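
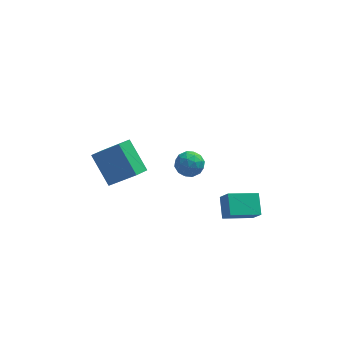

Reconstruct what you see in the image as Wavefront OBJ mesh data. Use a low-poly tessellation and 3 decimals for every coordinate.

v 1.398 -2.714 -2.881
v 1.309 -1.64 -2.154
v 2.991 -2.297 -3.304
v 2.902 -1.223 -2.576
v 1.778 -3.277 -2.004
v 1.689 -2.203 -1.276
v 3.371 -2.86 -2.426
v 3.282 -1.786 -1.699
v 0.023 1.264 -1.135
v 0.603 0.91 -1.649
v -0.983 0.83 -1.971
v -0.403 0.476 -2.485
v -0.543 0.148 -1.711
v 0.078 0.416 -1.195
v -0.458 1.324 -2.425
v 0.163 1.592 -1.909
v 0.305 0.947 -2.446
v 0.253 0.22 -2.005
v -0.633 1.52 -1.615
v -0.685 0.793 -1.174
v 0.401 1.125 -1.319
v -0.781 0.615 -2.301
v -0.864 0.422 -1.847
v -0.523 0.214 -2.149
v 0.093 0.835 -1.052
v 0.434 0.627 -1.354
v -0.24 0.179 -1.391
v -0.814 1.113 -2.266
v -0.473 0.905 -2.568
v 0.143 1.526 -1.471
v 0.484 1.318 -1.773
v -0.14 1.561 -2.229
v 0.567 0.939 -2.09
v -0.024 0.684 -2.581
v -0.057 1.182 -2.546
v 0.309 1.34 -2.242
v 0.536 0.512 -1.83
v -0.055 0.257 -2.321
v -0.137 0.064 -1.867
v 0.228 0.221 -1.563
v 0.361 0.534 -2.299
v -0.325 1.483 -1.299
v -0.916 1.228 -1.79
v -0.608 1.519 -2.057
v -0.243 1.676 -1.753
v -0.356 1.056 -1.039
v -0.947 0.801 -1.53
v -0.689 0.4 -1.378
v -0.323 0.558 -1.074
v -0.741 1.206 -1.321
v -4.348 -2.447 -0.237
v -5.22 -1.213 1.103
v -3.819 -1.793 -0.495
v -4.691 -0.558 0.845
v -2.929 -3.022 1.215
v -3.801 -1.787 2.555
v -2.4 -2.367 0.957
v -3.272 -1.133 2.297
f 2 4 1
f 5 2 1
f 1 4 3
f 3 5 1
f 2 8 4
f 6 2 5
f 6 8 2
f 4 8 3
f 7 5 3
f 3 8 7
f 7 6 5
f 8 6 7
f 9 46 25
f 46 20 49
f 25 49 14
f 46 49 25
f 9 25 21
f 25 14 26
f 21 26 10
f 25 26 21
f 9 21 30
f 21 10 31
f 30 31 16
f 21 31 30
f 9 30 42
f 30 16 45
f 42 45 19
f 30 45 42
f 9 42 46
f 42 19 50
f 46 50 20
f 42 50 46
f 10 26 37
f 26 14 40
f 37 40 18
f 26 40 37
f 14 49 27
f 49 20 48
f 27 48 13
f 49 48 27
f 20 50 47
f 50 19 43
f 47 43 11
f 50 43 47
f 19 45 44
f 45 16 32
f 44 32 15
f 45 32 44
f 16 31 36
f 31 10 33
f 36 33 17
f 31 33 36
f 12 38 24
f 38 18 39
f 24 39 13
f 38 39 24
f 12 24 22
f 24 13 23
f 22 23 11
f 24 23 22
f 12 22 29
f 22 11 28
f 29 28 15
f 22 28 29
f 12 29 34
f 29 15 35
f 34 35 17
f 29 35 34
f 12 34 38
f 34 17 41
f 38 41 18
f 34 41 38
f 13 39 27
f 39 18 40
f 27 40 14
f 39 40 27
f 11 23 47
f 23 13 48
f 47 48 20
f 23 48 47
f 15 28 44
f 28 11 43
f 44 43 19
f 28 43 44
f 17 35 36
f 35 15 32
f 36 32 16
f 35 32 36
f 18 41 37
f 41 17 33
f 37 33 10
f 41 33 37
f 52 54 51
f 55 52 51
f 51 54 53
f 53 55 51
f 52 58 54
f 56 52 55
f 56 58 52
f 54 58 53
f 57 55 53
f 53 58 57
f 57 56 55
f 58 56 57



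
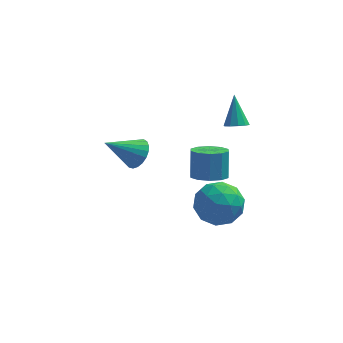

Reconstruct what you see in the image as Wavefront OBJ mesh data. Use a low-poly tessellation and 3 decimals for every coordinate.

v -2.565 0.514 -2.025
v -2.138 0.783 -1.366
v -3.975 0.026 -0.915
v -2.311 1.066 -1.46
v -2.527 1.254 -1.652
v -2.75 1.315 -1.909
v -2.941 1.236 -2.186
v -3.067 1.033 -2.435
v -3.106 0.74 -2.613
v -3.052 0.408 -2.689
v -2.913 0.094 -2.651
v -2.714 -0.147 -2.505
v -2.49 -0.274 -2.276
v -2.278 -0.265 -2.003
v -2.116 -0.121 -1.734
v -2.032 0.133 -1.516
v -2.04 0.452 -1.386
v 1.835 1.242 -0.444
v 2.237 0.912 -0.166
v 1.685 2.198 0.904
v 2.413 1.182 -0.337
v 2.367 1.475 -0.55
v 2.119 1.679 -0.722
v 1.762 1.716 -0.788
v 1.433 1.572 -0.723
v 1.258 1.302 -0.551
v 1.304 1.009 -0.339
v 1.552 0.805 -0.167
v 1.909 0.768 -0.1
v 0.627 1.797 -4.622
v 1.12 2.484 -4.958
v 1.105 3.151 -3.614
v 0.613 2.463 -3.278
v 0.576 2.61 -5.026
v 0.562 3.277 -3.683
v 0.052 2.426 -4.94
v 0.037 3.092 -3.597
v -0.253 2.001 -4.733
v -0.267 2.668 -3.389
v -0.221 1.498 -4.483
v -0.235 2.165 -3.139
v 0.135 1.109 -4.286
v 0.12 1.776 -2.942
v 0.678 0.983 -4.217
v 0.664 1.65 -2.874
v 1.203 1.168 -4.303
v 1.188 1.834 -2.96
v 1.507 1.592 -4.511
v 1.493 2.259 -3.167
v 1.475 2.095 -4.761
v 1.461 2.762 -3.417
v 1.026 -1.99 -1.823
v 2.111 -2.371 -2.121
v 0.289 -3.689 -2.339
v 1.374 -4.07 -2.637
v 1.103 -3.883 -1.496
v 1.559 -2.833 -1.177
v 0.841 -3.227 -3.283
v 1.297 -2.177 -2.964
v 1.997 -3.135 -3.024
v 2.159 -3.541 -1.919
v 0.241 -2.519 -2.541
v 0.403 -2.925 -1.436
v 1.633 -2.031 -1.927
v 0.767 -4.029 -2.533
v 0.607 -3.919 -1.862
v 1.245 -4.143 -2.038
v 1.308 -2.303 -1.371
v 1.946 -2.527 -1.547
v 1.354 -3.416 -1.179
v 0.454 -3.533 -2.913
v 1.092 -3.757 -3.089
v 1.155 -1.917 -2.422
v 1.793 -2.141 -2.598
v 1.046 -2.644 -3.281
v 2.204 -2.704 -2.633
v 1.771 -3.703 -2.936
v 1.458 -3.207 -3.316
v 1.726 -2.59 -3.128
v 2.299 -2.943 -1.983
v 1.866 -3.941 -2.287
v 1.707 -3.832 -1.616
v 1.974 -3.214 -1.428
v 2.232 -3.392 -2.514
v 0.534 -2.119 -2.173
v 0.101 -3.117 -2.477
v 0.426 -2.846 -3.032
v 0.693 -2.228 -2.844
v 0.629 -2.357 -1.524
v 0.196 -3.356 -1.827
v 0.674 -3.47 -1.332
v 0.942 -2.853 -1.144
v 0.168 -2.668 -1.946
f 2 1 4
f 2 4 3
f 4 1 5
f 4 5 3
f 5 1 6
f 5 6 3
f 6 1 7
f 6 7 3
f 7 1 8
f 7 8 3
f 8 1 9
f 8 9 3
f 9 1 10
f 9 10 3
f 10 1 11
f 10 11 3
f 11 1 12
f 11 12 3
f 12 1 13
f 12 13 3
f 13 1 14
f 13 14 3
f 14 1 15
f 14 15 3
f 15 1 16
f 15 16 3
f 16 1 17
f 16 17 3
f 17 1 2
f 17 2 3
f 19 18 21
f 19 21 20
f 21 18 22
f 21 22 20
f 22 18 23
f 22 23 20
f 23 18 24
f 23 24 20
f 24 18 25
f 24 25 20
f 25 18 26
f 25 26 20
f 26 18 27
f 26 27 20
f 27 18 28
f 27 28 20
f 28 18 29
f 28 29 20
f 29 18 19
f 29 19 20
f 31 30 34
f 31 34 32
f 32 34 35
f 32 35 33
f 34 30 36
f 34 36 35
f 35 36 37
f 35 37 33
f 36 30 38
f 36 38 37
f 37 38 39
f 37 39 33
f 38 30 40
f 38 40 39
f 39 40 41
f 39 41 33
f 40 30 42
f 40 42 41
f 41 42 43
f 41 43 33
f 42 30 44
f 42 44 43
f 43 44 45
f 43 45 33
f 44 30 46
f 44 46 45
f 45 46 47
f 45 47 33
f 46 30 48
f 46 48 47
f 47 48 49
f 47 49 33
f 48 30 50
f 48 50 49
f 49 50 51
f 49 51 33
f 50 30 31
f 50 31 51
f 51 31 32
f 51 32 33
f 52 89 68
f 89 63 92
f 68 92 57
f 89 92 68
f 52 68 64
f 68 57 69
f 64 69 53
f 68 69 64
f 52 64 73
f 64 53 74
f 73 74 59
f 64 74 73
f 52 73 85
f 73 59 88
f 85 88 62
f 73 88 85
f 52 85 89
f 85 62 93
f 89 93 63
f 85 93 89
f 53 69 80
f 69 57 83
f 80 83 61
f 69 83 80
f 57 92 70
f 92 63 91
f 70 91 56
f 92 91 70
f 63 93 90
f 93 62 86
f 90 86 54
f 93 86 90
f 62 88 87
f 88 59 75
f 87 75 58
f 88 75 87
f 59 74 79
f 74 53 76
f 79 76 60
f 74 76 79
f 55 81 67
f 81 61 82
f 67 82 56
f 81 82 67
f 55 67 65
f 67 56 66
f 65 66 54
f 67 66 65
f 55 65 72
f 65 54 71
f 72 71 58
f 65 71 72
f 55 72 77
f 72 58 78
f 77 78 60
f 72 78 77
f 55 77 81
f 77 60 84
f 81 84 61
f 77 84 81
f 56 82 70
f 82 61 83
f 70 83 57
f 82 83 70
f 54 66 90
f 66 56 91
f 90 91 63
f 66 91 90
f 58 71 87
f 71 54 86
f 87 86 62
f 71 86 87
f 60 78 79
f 78 58 75
f 79 75 59
f 78 75 79
f 61 84 80
f 84 60 76
f 80 76 53
f 84 76 80



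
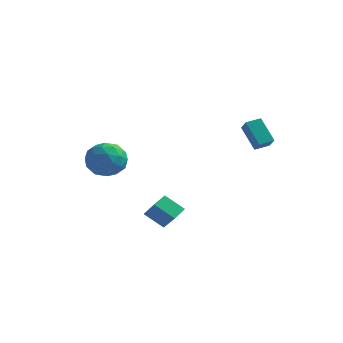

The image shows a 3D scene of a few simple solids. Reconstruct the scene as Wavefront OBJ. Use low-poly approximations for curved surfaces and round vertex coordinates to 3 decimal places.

v 0.634 -3.071 -3.975
v 1.466 -3.535 -3.062
v 0.733 -2.24 -3.643
v 1.565 -2.705 -2.729
v 1.595 -2.875 -4.751
v 2.427 -3.34 -3.837
v 1.694 -2.045 -4.418
v 2.526 -2.509 -3.505
v -3.279 -1.556 -0.938
v -2.565 -0.756 -0.563
v -2.095 -1.984 -2.277
v -1.381 -1.184 -1.902
v -1.564 -2.119 -1.283
v -2.295 -1.854 -0.455
v -2.365 -0.886 -2.385
v -3.096 -0.621 -1.557
v -2 -0.342 -1.457
v -1.505 -1.104 -0.776
v -3.155 -1.636 -2.064
v -2.66 -2.398 -1.383
v -3.026 -1.118 -0.633
v -1.634 -1.622 -2.207
v -1.742 -2.171 -1.843
v -1.322 -1.701 -1.622
v -2.867 -1.764 -0.57
v -2.448 -1.294 -0.349
v -1.859 -2.095 -0.772
v -2.212 -1.446 -2.491
v -1.793 -0.976 -2.27
v -3.338 -1.039 -1.218
v -2.918 -0.569 -0.997
v -2.801 -0.645 -2.068
v -2.274 -0.405 -0.938
v -1.578 -0.657 -1.725
v -2.157 -0.481 -2.009
v -2.586 -0.326 -1.522
v -1.983 -0.853 -0.537
v -1.288 -1.105 -1.324
v -1.395 -1.654 -0.96
v -1.825 -1.498 -0.474
v -1.651 -0.61 -1.063
v -3.372 -1.635 -1.516
v -2.677 -1.887 -2.303
v -2.835 -1.242 -2.366
v -3.265 -1.086 -1.88
v -3.082 -2.083 -1.115
v -2.386 -2.335 -1.902
v -2.074 -2.414 -1.318
v -2.503 -2.259 -0.831
v -3.009 -2.13 -1.777
v 3.332 3.585 -1.389
v 2.385 4.033 -0.166
v 3.853 4.237 -1.224
v 2.906 4.685 -0.001
v 3.834 3.035 -0.799
v 2.887 3.483 0.424
v 4.355 3.687 -0.634
v 3.408 4.135 0.589
f 2 4 1
f 5 2 1
f 1 4 3
f 3 5 1
f 2 8 4
f 6 2 5
f 6 8 2
f 4 8 3
f 7 5 3
f 3 8 7
f 7 6 5
f 8 6 7
f 9 46 25
f 46 20 49
f 25 49 14
f 46 49 25
f 9 25 21
f 25 14 26
f 21 26 10
f 25 26 21
f 9 21 30
f 21 10 31
f 30 31 16
f 21 31 30
f 9 30 42
f 30 16 45
f 42 45 19
f 30 45 42
f 9 42 46
f 42 19 50
f 46 50 20
f 42 50 46
f 10 26 37
f 26 14 40
f 37 40 18
f 26 40 37
f 14 49 27
f 49 20 48
f 27 48 13
f 49 48 27
f 20 50 47
f 50 19 43
f 47 43 11
f 50 43 47
f 19 45 44
f 45 16 32
f 44 32 15
f 45 32 44
f 16 31 36
f 31 10 33
f 36 33 17
f 31 33 36
f 12 38 24
f 38 18 39
f 24 39 13
f 38 39 24
f 12 24 22
f 24 13 23
f 22 23 11
f 24 23 22
f 12 22 29
f 22 11 28
f 29 28 15
f 22 28 29
f 12 29 34
f 29 15 35
f 34 35 17
f 29 35 34
f 12 34 38
f 34 17 41
f 38 41 18
f 34 41 38
f 13 39 27
f 39 18 40
f 27 40 14
f 39 40 27
f 11 23 47
f 23 13 48
f 47 48 20
f 23 48 47
f 15 28 44
f 28 11 43
f 44 43 19
f 28 43 44
f 17 35 36
f 35 15 32
f 36 32 16
f 35 32 36
f 18 41 37
f 41 17 33
f 37 33 10
f 41 33 37
f 52 54 51
f 55 52 51
f 51 54 53
f 53 55 51
f 52 58 54
f 56 52 55
f 56 58 52
f 54 58 53
f 57 55 53
f 53 58 57
f 57 56 55
f 58 56 57



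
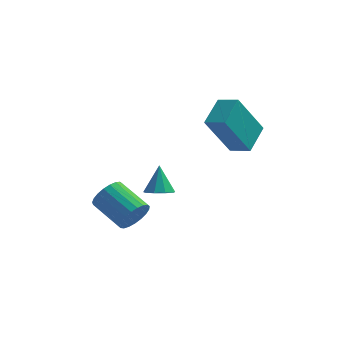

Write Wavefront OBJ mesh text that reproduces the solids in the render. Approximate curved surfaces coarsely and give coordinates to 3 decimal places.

v 0.523 -0.856 1.401
v 0.849 -0.398 1.165
v 0.457 -0.244 2.499
v 0.442 -0.33 1.102
v 0.073 -0.509 1.18
v -0.085 -0.85 1.36
v 0.041 -1.194 1.56
v 0.393 -1.38 1.685
v 0.806 -1.321 1.677
v 1.087 -1.044 1.54
v 1.104 -0.68 1.337
v -0.548 0.099 -0.731
v -0.074 0.336 -0.172
v -1.278 1.278 0.45
v -1.752 1.041 -0.109
v -0.022 0.554 -0.401
v -1.225 1.496 0.221
v -0.06 0.693 -0.686
v -1.264 1.635 -0.065
v -0.183 0.73 -0.98
v -1.387 1.672 -0.358
v -0.369 0.657 -1.23
v -1.573 1.599 -0.608
v -0.586 0.488 -1.394
v -1.79 1.43 -0.772
v -0.797 0.252 -1.444
v -2 1.194 -0.822
v -0.964 -0.011 -1.37
v -2.168 0.931 -0.748
v -1.06 -0.254 -1.185
v -2.263 0.688 -0.563
v -1.067 -0.437 -0.923
v -2.27 0.505 -0.301
v -0.984 -0.527 -0.627
v -2.188 0.415 -0.005
v -0.826 -0.509 -0.349
v -2.03 0.433 0.273
v -0.62 -0.385 -0.137
v -1.824 0.557 0.485
v -0.402 -0.178 -0.028
v -1.605 0.764 0.594
v -0.209 0.077 -0.04
v -1.412 1.019 0.582
v 2.824 1.04 4.247
v 3.246 2.266 4.826
v 2.005 1.463 3.948
v 2.427 2.689 4.526
v 3.793 1.591 2.374
v 4.215 2.817 2.952
v 2.974 2.014 2.074
v 3.396 3.24 2.653
f 2 1 4
f 2 4 3
f 4 1 5
f 4 5 3
f 5 1 6
f 5 6 3
f 6 1 7
f 6 7 3
f 7 1 8
f 7 8 3
f 8 1 9
f 8 9 3
f 9 1 10
f 9 10 3
f 10 1 11
f 10 11 3
f 11 1 2
f 11 2 3
f 13 12 16
f 13 16 14
f 14 16 17
f 14 17 15
f 16 12 18
f 16 18 17
f 17 18 19
f 17 19 15
f 18 12 20
f 18 20 19
f 19 20 21
f 19 21 15
f 20 12 22
f 20 22 21
f 21 22 23
f 21 23 15
f 22 12 24
f 22 24 23
f 23 24 25
f 23 25 15
f 24 12 26
f 24 26 25
f 25 26 27
f 25 27 15
f 26 12 28
f 26 28 27
f 27 28 29
f 27 29 15
f 28 12 30
f 28 30 29
f 29 30 31
f 29 31 15
f 30 12 32
f 30 32 31
f 31 32 33
f 31 33 15
f 32 12 34
f 32 34 33
f 33 34 35
f 33 35 15
f 34 12 36
f 34 36 35
f 35 36 37
f 35 37 15
f 36 12 38
f 36 38 37
f 37 38 39
f 37 39 15
f 38 12 40
f 38 40 39
f 39 40 41
f 39 41 15
f 40 12 42
f 40 42 41
f 41 42 43
f 41 43 15
f 42 12 13
f 42 13 43
f 43 13 14
f 43 14 15
f 45 47 44
f 48 45 44
f 44 47 46
f 46 48 44
f 45 51 47
f 49 45 48
f 49 51 45
f 47 51 46
f 50 48 46
f 46 51 50
f 50 49 48
f 51 49 50



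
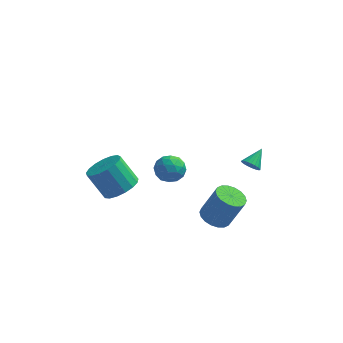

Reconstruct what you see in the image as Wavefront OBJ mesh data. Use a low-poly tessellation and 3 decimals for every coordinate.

v -0.514 -1.119 1.89
v -0.089 -1.026 2.635
v -0.011 -2.414 1.765
v 0.414 -2.321 2.51
v -0.447 -2.368 2.508
v -0.758 -1.567 2.585
v 0.658 -1.873 1.815
v 0.347 -1.072 1.892
v 0.635 -1.492 2.588
v -0.048 -1.798 3.016
v -0.052 -1.642 1.384
v -0.735 -1.948 1.812
v -0.345 -0.959 2.274
v 0.245 -2.481 2.126
v -0.261 -2.509 2.125
v -0.011 -2.454 2.563
v -0.739 -1.277 2.244
v -0.489 -1.222 2.682
v -0.699 -2.011 2.607
v 0.389 -2.218 1.718
v 0.639 -2.163 2.156
v -0.089 -0.986 1.837
v 0.161 -0.931 2.275
v 0.599 -1.429 1.793
v 0.33 -1.178 2.684
v 0.625 -1.939 2.61
v 0.769 -1.676 2.202
v 0.586 -1.205 2.247
v -0.071 -1.358 2.935
v 0.224 -2.119 2.862
v -0.282 -2.147 2.861
v -0.465 -1.676 2.906
v 0.354 -1.632 2.908
v -0.324 -1.321 1.538
v -0.029 -2.082 1.465
v 0.365 -1.764 1.494
v 0.182 -1.293 1.539
v -0.725 -1.501 1.79
v -0.43 -2.262 1.716
v -0.686 -2.235 2.153
v -0.869 -1.764 2.198
v -0.454 -1.808 1.492
v 3.474 3.085 -1.16
v 3.907 3.135 -1.542
v 3.946 4.035 -0.5
v 3.74 3.283 -1.636
v 3.528 3.396 -1.647
v 3.306 3.455 -1.573
v 3.113 3.45 -1.429
v 2.982 3.383 -1.238
v 2.937 3.263 -1.033
v 2.984 3.113 -0.85
v 3.116 2.958 -0.721
v 3.31 2.824 -0.668
v 3.532 2.736 -0.7
v 3.744 2.708 -0.811
v 3.91 2.745 -0.983
v 4 2.841 -1.185
v 3.999 2.979 -1.383
v -2.194 -3.516 1.95
v -1.408 -3.08 2.389
v -2.34 -2.788 3.768
v -3.126 -3.224 3.33
v -1.629 -2.719 2.164
v -2.561 -2.427 3.543
v -1.978 -2.541 1.89
v -2.91 -2.25 3.269
v -2.378 -2.587 1.63
v -3.31 -2.295 3.009
v -2.735 -2.845 1.443
v -3.667 -2.553 2.822
v -2.968 -3.257 1.373
v -3.9 -2.965 2.752
v -3.024 -3.728 1.434
v -3.956 -3.436 2.814
v -2.89 -4.151 1.615
v -3.822 -3.859 2.994
v -2.596 -4.428 1.872
v -3.528 -4.136 3.251
v -2.21 -4.496 2.147
v -3.142 -4.205 3.526
v -1.821 -4.34 2.377
v -2.753 -4.048 3.756
v -1.517 -3.995 2.509
v -2.449 -3.703 3.888
v -1.368 -3.54 2.514
v -2.3 -3.248 3.893
v 2.242 -1.713 -1.361
v 3.017 -1.629 -1.724
v 3.813 -1.523 -0.002
v 3.038 -1.607 0.361
v 2.899 -1.266 -1.692
v 3.694 -1.161 0.03
v 2.65 -0.992 -1.594
v 3.446 -0.887 0.129
v 2.321 -0.861 -1.45
v 3.116 -0.755 0.273
v 1.976 -0.898 -1.288
v 2.771 -0.793 0.434
v 1.684 -1.097 -1.141
v 2.479 -0.992 0.581
v 1.502 -1.418 -1.037
v 2.298 -1.312 0.685
v 1.467 -1.797 -0.998
v 2.263 -1.691 0.724
v 1.586 -2.159 -1.03
v 2.381 -2.054 0.692
v 1.834 -2.433 -1.129
v 2.63 -2.328 0.594
v 2.164 -2.565 -1.273
v 2.959 -2.459 0.45
v 2.509 -2.527 -1.434
v 3.304 -2.422 0.288
v 2.801 -2.328 -1.581
v 3.596 -2.223 0.141
v 2.982 -2.008 -1.685
v 3.778 -1.902 0.037
f 1 38 17
f 38 12 41
f 17 41 6
f 38 41 17
f 1 17 13
f 17 6 18
f 13 18 2
f 17 18 13
f 1 13 22
f 13 2 23
f 22 23 8
f 13 23 22
f 1 22 34
f 22 8 37
f 34 37 11
f 22 37 34
f 1 34 38
f 34 11 42
f 38 42 12
f 34 42 38
f 2 18 29
f 18 6 32
f 29 32 10
f 18 32 29
f 6 41 19
f 41 12 40
f 19 40 5
f 41 40 19
f 12 42 39
f 42 11 35
f 39 35 3
f 42 35 39
f 11 37 36
f 37 8 24
f 36 24 7
f 37 24 36
f 8 23 28
f 23 2 25
f 28 25 9
f 23 25 28
f 4 30 16
f 30 10 31
f 16 31 5
f 30 31 16
f 4 16 14
f 16 5 15
f 14 15 3
f 16 15 14
f 4 14 21
f 14 3 20
f 21 20 7
f 14 20 21
f 4 21 26
f 21 7 27
f 26 27 9
f 21 27 26
f 4 26 30
f 26 9 33
f 30 33 10
f 26 33 30
f 5 31 19
f 31 10 32
f 19 32 6
f 31 32 19
f 3 15 39
f 15 5 40
f 39 40 12
f 15 40 39
f 7 20 36
f 20 3 35
f 36 35 11
f 20 35 36
f 9 27 28
f 27 7 24
f 28 24 8
f 27 24 28
f 10 33 29
f 33 9 25
f 29 25 2
f 33 25 29
f 44 43 46
f 44 46 45
f 46 43 47
f 46 47 45
f 47 43 48
f 47 48 45
f 48 43 49
f 48 49 45
f 49 43 50
f 49 50 45
f 50 43 51
f 50 51 45
f 51 43 52
f 51 52 45
f 52 43 53
f 52 53 45
f 53 43 54
f 53 54 45
f 54 43 55
f 54 55 45
f 55 43 56
f 55 56 45
f 56 43 57
f 56 57 45
f 57 43 58
f 57 58 45
f 58 43 59
f 58 59 45
f 59 43 44
f 59 44 45
f 61 60 64
f 61 64 62
f 62 64 65
f 62 65 63
f 64 60 66
f 64 66 65
f 65 66 67
f 65 67 63
f 66 60 68
f 66 68 67
f 67 68 69
f 67 69 63
f 68 60 70
f 68 70 69
f 69 70 71
f 69 71 63
f 70 60 72
f 70 72 71
f 71 72 73
f 71 73 63
f 72 60 74
f 72 74 73
f 73 74 75
f 73 75 63
f 74 60 76
f 74 76 75
f 75 76 77
f 75 77 63
f 76 60 78
f 76 78 77
f 77 78 79
f 77 79 63
f 78 60 80
f 78 80 79
f 79 80 81
f 79 81 63
f 80 60 82
f 80 82 81
f 81 82 83
f 81 83 63
f 82 60 84
f 82 84 83
f 83 84 85
f 83 85 63
f 84 60 86
f 84 86 85
f 85 86 87
f 85 87 63
f 86 60 61
f 86 61 87
f 87 61 62
f 87 62 63
f 89 88 92
f 89 92 90
f 90 92 93
f 90 93 91
f 92 88 94
f 92 94 93
f 93 94 95
f 93 95 91
f 94 88 96
f 94 96 95
f 95 96 97
f 95 97 91
f 96 88 98
f 96 98 97
f 97 98 99
f 97 99 91
f 98 88 100
f 98 100 99
f 99 100 101
f 99 101 91
f 100 88 102
f 100 102 101
f 101 102 103
f 101 103 91
f 102 88 104
f 102 104 103
f 103 104 105
f 103 105 91
f 104 88 106
f 104 106 105
f 105 106 107
f 105 107 91
f 106 88 108
f 106 108 107
f 107 108 109
f 107 109 91
f 108 88 110
f 108 110 109
f 109 110 111
f 109 111 91
f 110 88 112
f 110 112 111
f 111 112 113
f 111 113 91
f 112 88 114
f 112 114 113
f 113 114 115
f 113 115 91
f 114 88 116
f 114 116 115
f 115 116 117
f 115 117 91
f 116 88 89
f 116 89 117
f 117 89 90
f 117 90 91



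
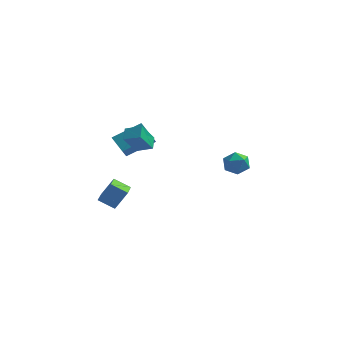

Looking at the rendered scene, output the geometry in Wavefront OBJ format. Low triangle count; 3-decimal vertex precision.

v -3.677 -0.564 1.453
v -3.882 0.186 1.926
v -3.289 0.34 0.19
v -3.494 1.089 0.664
v -2.686 -0.509 1.796
v -2.891 0.24 2.27
v -2.298 0.394 0.534
v -2.503 1.144 1.007
v -4.266 1.318 -0.849
v -4.218 0.621 -0.134
v -5.163 1.942 -0.183
v -5.116 1.245 0.533
v -2.864 2.355 0.067
v -2.817 1.658 0.783
v -3.762 2.979 0.734
v -3.714 2.282 1.449
v 3.003 -1.177 1.613
v 3.53 -1.239 0.987
v 3.11 -2.481 1.833
v 3.637 -2.543 1.207
v 3.858 -2.152 1.893
v 3.793 -1.346 1.757
v 2.847 -2.374 1.063
v 2.782 -1.568 0.927
v 3.434 -1.979 0.648
v 4.059 -1.842 1.161
v 2.581 -1.878 1.659
v 3.206 -1.741 2.172
v -3.731 -4.255 -1.501
v -3.162 -3.775 -0.423
v -4.223 -2.582 -1.986
v -3.654 -2.102 -0.908
v -2.786 -4.138 -2.052
v -2.217 -3.658 -0.974
v -3.278 -2.465 -2.537
v -2.709 -1.985 -1.459
f 2 4 1
f 5 2 1
f 1 4 3
f 3 5 1
f 2 8 4
f 6 2 5
f 6 8 2
f 4 8 3
f 7 5 3
f 3 8 7
f 7 6 5
f 8 6 7
f 10 12 9
f 13 10 9
f 9 12 11
f 11 13 9
f 10 16 12
f 14 10 13
f 14 16 10
f 12 16 11
f 15 13 11
f 11 16 15
f 15 14 13
f 16 14 15
f 17 28 22
f 17 22 18
f 17 18 24
f 17 24 27
f 17 27 28
f 18 22 26
f 22 28 21
f 28 27 19
f 27 24 23
f 24 18 25
f 20 26 21
f 20 21 19
f 20 19 23
f 20 23 25
f 20 25 26
f 21 26 22
f 19 21 28
f 23 19 27
f 25 23 24
f 26 25 18
f 30 32 29
f 33 30 29
f 29 32 31
f 31 33 29
f 30 36 32
f 34 30 33
f 34 36 30
f 32 36 31
f 35 33 31
f 31 36 35
f 35 34 33
f 36 34 35



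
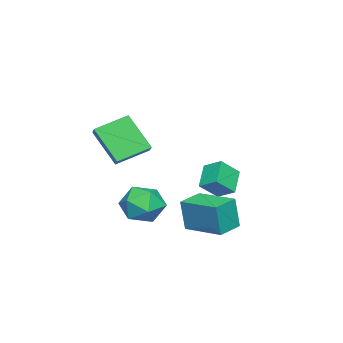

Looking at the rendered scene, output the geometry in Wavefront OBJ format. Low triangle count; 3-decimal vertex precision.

v -1.747 -0.035 -3.715
v -1.62 -0.217 -2.05
v -1.123 1.911 -3.55
v -0.996 1.729 -1.885
v -0.484 -0.429 -3.855
v -0.357 -0.611 -2.19
v 0.14 1.517 -3.69
v 0.267 1.335 -2.025
v -4.455 -0.229 -1.953
v -4.248 0.692 -1.47
v -3.341 -0.021 -2.826
v -3.135 0.9 -2.343
v -3.685 -0.84 -1.117
v -3.479 0.081 -0.634
v -2.572 -0.632 -1.99
v -2.365 0.289 -1.507
v -0.83 -2.235 -1.987
v -0.18 -3.12 -2.413
v -2.04 -2.42 -3.447
v -1.39 -3.305 -3.873
v -1.999 -3.449 -2.875
v -1.252 -3.334 -1.973
v -0.968 -2.206 -3.887
v -0.221 -2.091 -2.985
v -0.266 -3.102 -3.587
v -0.903 -3.87 -2.962
v -1.317 -1.67 -2.898
v -1.954 -2.438 -2.273
v 1.145 -1.421 1.301
v 0.827 -2.641 2.93
v 1.888 -0.987 1.771
v 1.57 -2.208 3.399
v 2.21 -2.552 0.661
v 1.892 -3.773 2.289
v 2.953 -2.119 1.13
v 2.635 -3.339 2.759
f 2 4 1
f 5 2 1
f 1 4 3
f 3 5 1
f 2 8 4
f 6 2 5
f 6 8 2
f 4 8 3
f 7 5 3
f 3 8 7
f 7 6 5
f 8 6 7
f 10 12 9
f 13 10 9
f 9 12 11
f 11 13 9
f 10 16 12
f 14 10 13
f 14 16 10
f 12 16 11
f 15 13 11
f 11 16 15
f 15 14 13
f 16 14 15
f 17 28 22
f 17 22 18
f 17 18 24
f 17 24 27
f 17 27 28
f 18 22 26
f 22 28 21
f 28 27 19
f 27 24 23
f 24 18 25
f 20 26 21
f 20 21 19
f 20 19 23
f 20 23 25
f 20 25 26
f 21 26 22
f 19 21 28
f 23 19 27
f 25 23 24
f 26 25 18
f 30 32 29
f 33 30 29
f 29 32 31
f 31 33 29
f 30 36 32
f 34 30 33
f 34 36 30
f 32 36 31
f 35 33 31
f 31 36 35
f 35 34 33
f 36 34 35



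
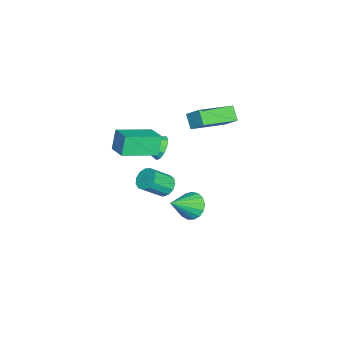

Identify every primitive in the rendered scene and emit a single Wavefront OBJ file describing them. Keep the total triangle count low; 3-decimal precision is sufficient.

v 0.203 -2.522 -0.841
v 0.741 -2.663 -1.344
v 0.537 -3.958 -0.079
v 0.926 -2.452 -1.027
v 0.881 -2.263 -0.652
v 0.62 -2.157 -0.337
v 0.227 -2.166 -0.181
v -0.174 -2.288 -0.236
v -0.455 -2.485 -0.482
v -0.528 -2.693 -0.843
v -0.368 -2.847 -1.203
v -0.028 -2.898 -1.448
v 0.386 -2.829 -1.5
v 1.44 -2.138 -2.703
v 2.034 -1.885 -2.841
v 2.634 -2.768 -1.875
v 2.04 -3.022 -1.737
v 1.893 -1.679 -2.565
v 2.494 -2.562 -1.599
v 1.609 -1.619 -2.333
v 2.209 -2.502 -1.367
v 1.271 -1.723 -2.218
v 1.871 -2.607 -1.252
v 0.986 -1.96 -2.258
v 1.587 -2.843 -1.292
v 0.846 -2.253 -2.439
v 1.446 -3.136 -1.473
v 0.894 -2.51 -2.703
v 1.495 -3.393 -1.737
v 1.116 -2.649 -2.968
v 1.716 -3.532 -2.002
v 1.44 -2.625 -3.148
v 2.04 -3.509 -2.182
v 1.764 -2.448 -3.187
v 2.365 -3.331 -2.221
v 1.986 -2.172 -3.073
v 2.586 -3.055 -2.107
v 1.281 -1.132 2.791
v 1.648 -0.473 3.463
v -0.173 0.353 2.131
v 0.194 1.011 2.803
v 1.866 -0.831 2.177
v 2.233 -0.173 2.849
v 0.412 0.653 1.517
v 0.779 1.312 2.189
v 1.569 -0.811 -4.016
v 2.201 -0.306 -4.204
v 2.611 -1.729 -2.984
v 2.034 -0.136 -3.886
v 1.762 -0.121 -3.597
v 1.445 -0.264 -3.405
v 1.156 -0.532 -3.353
v 0.963 -0.865 -3.452
v 0.908 -1.185 -3.681
v 1.005 -1.419 -3.987
v 1.231 -1.514 -4.3
v 1.535 -1.448 -4.547
v 1.846 -1.237 -4.673
v 2.094 -0.927 -4.649
v 2.222 -0.592 -4.479
v 2.873 -2.748 1.346
v 2.441 -2.626 2.405
v 3.75 -2.131 1.633
v 3.318 -2.009 2.692
v 3.802 -4.331 1.908
v 3.37 -4.209 2.967
v 4.679 -3.714 2.195
v 4.247 -3.592 3.254
f 2 1 4
f 2 4 3
f 4 1 5
f 4 5 3
f 5 1 6
f 5 6 3
f 6 1 7
f 6 7 3
f 7 1 8
f 7 8 3
f 8 1 9
f 8 9 3
f 9 1 10
f 9 10 3
f 10 1 11
f 10 11 3
f 11 1 12
f 11 12 3
f 12 1 13
f 12 13 3
f 13 1 2
f 13 2 3
f 15 14 18
f 15 18 16
f 16 18 19
f 16 19 17
f 18 14 20
f 18 20 19
f 19 20 21
f 19 21 17
f 20 14 22
f 20 22 21
f 21 22 23
f 21 23 17
f 22 14 24
f 22 24 23
f 23 24 25
f 23 25 17
f 24 14 26
f 24 26 25
f 25 26 27
f 25 27 17
f 26 14 28
f 26 28 27
f 27 28 29
f 27 29 17
f 28 14 30
f 28 30 29
f 29 30 31
f 29 31 17
f 30 14 32
f 30 32 31
f 31 32 33
f 31 33 17
f 32 14 34
f 32 34 33
f 33 34 35
f 33 35 17
f 34 14 36
f 34 36 35
f 35 36 37
f 35 37 17
f 36 14 15
f 36 15 37
f 37 15 16
f 37 16 17
f 39 41 38
f 42 39 38
f 38 41 40
f 40 42 38
f 39 45 41
f 43 39 42
f 43 45 39
f 41 45 40
f 44 42 40
f 40 45 44
f 44 43 42
f 45 43 44
f 47 46 49
f 47 49 48
f 49 46 50
f 49 50 48
f 50 46 51
f 50 51 48
f 51 46 52
f 51 52 48
f 52 46 53
f 52 53 48
f 53 46 54
f 53 54 48
f 54 46 55
f 54 55 48
f 55 46 56
f 55 56 48
f 56 46 57
f 56 57 48
f 57 46 58
f 57 58 48
f 58 46 59
f 58 59 48
f 59 46 60
f 59 60 48
f 60 46 47
f 60 47 48
f 62 64 61
f 65 62 61
f 61 64 63
f 63 65 61
f 62 68 64
f 66 62 65
f 66 68 62
f 64 68 63
f 67 65 63
f 63 68 67
f 67 66 65
f 68 66 67



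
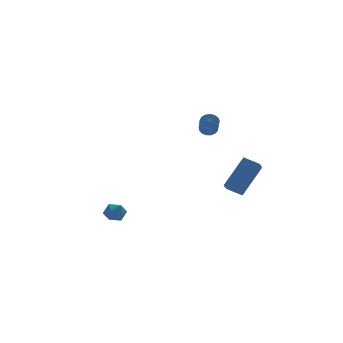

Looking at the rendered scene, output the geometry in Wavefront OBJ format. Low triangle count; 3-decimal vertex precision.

v 2.982 -0.959 -0.655
v 2.267 -1.951 0.028
v 2.388 -0.283 -0.293
v 1.673 -1.274 0.389
v 4.287 -0.726 1.051
v 3.572 -1.717 1.733
v 3.693 -0.049 1.412
v 2.978 -1.041 2.095
v -4.443 0.416 -1.059
v -3.973 0.883 -1.066
v -3.687 -0.343 -1.054
v -3.217 0.124 -1.061
v -3.594 0.041 -0.523
v -4.061 0.51 -0.525
v -3.599 0.03 -1.595
v -4.066 0.499 -1.597
v -3.452 0.645 -1.397
v -3.449 0.652 -0.735
v -4.211 -0.112 -1.385
v -4.208 -0.105 -0.723
v 3.105 2.94 3.019
v 3.485 2.614 2.845
v 2.894 1.434 3.767
v 2.515 1.76 3.941
v 3.588 2.722 3.049
v 2.997 1.542 3.972
v 3.58 2.881 3.247
v 2.989 1.701 4.17
v 3.463 3.053 3.393
v 2.873 1.873 4.315
v 3.265 3.199 3.453
v 2.674 2.019 4.375
v 3.03 3.286 3.413
v 2.439 2.106 4.335
v 2.812 3.294 3.283
v 2.221 2.114 4.206
v 2.662 3.22 3.093
v 2.071 2.04 4.015
v 2.613 3.082 2.885
v 2.022 1.902 3.808
v 2.677 2.912 2.709
v 2.086 1.732 3.631
v 2.839 2.748 2.603
v 2.248 1.568 3.525
v 3.062 2.628 2.592
v 2.471 1.448 3.515
v 3.295 2.58 2.68
v 2.704 1.4 3.602
f 2 4 1
f 5 2 1
f 1 4 3
f 3 5 1
f 2 8 4
f 6 2 5
f 6 8 2
f 4 8 3
f 7 5 3
f 3 8 7
f 7 6 5
f 8 6 7
f 9 20 14
f 9 14 10
f 9 10 16
f 9 16 19
f 9 19 20
f 10 14 18
f 14 20 13
f 20 19 11
f 19 16 15
f 16 10 17
f 12 18 13
f 12 13 11
f 12 11 15
f 12 15 17
f 12 17 18
f 13 18 14
f 11 13 20
f 15 11 19
f 17 15 16
f 18 17 10
f 22 21 25
f 22 25 23
f 23 25 26
f 23 26 24
f 25 21 27
f 25 27 26
f 26 27 28
f 26 28 24
f 27 21 29
f 27 29 28
f 28 29 30
f 28 30 24
f 29 21 31
f 29 31 30
f 30 31 32
f 30 32 24
f 31 21 33
f 31 33 32
f 32 33 34
f 32 34 24
f 33 21 35
f 33 35 34
f 34 35 36
f 34 36 24
f 35 21 37
f 35 37 36
f 36 37 38
f 36 38 24
f 37 21 39
f 37 39 38
f 38 39 40
f 38 40 24
f 39 21 41
f 39 41 40
f 40 41 42
f 40 42 24
f 41 21 43
f 41 43 42
f 42 43 44
f 42 44 24
f 43 21 45
f 43 45 44
f 44 45 46
f 44 46 24
f 45 21 47
f 45 47 46
f 46 47 48
f 46 48 24
f 47 21 22
f 47 22 48
f 48 22 23
f 48 23 24



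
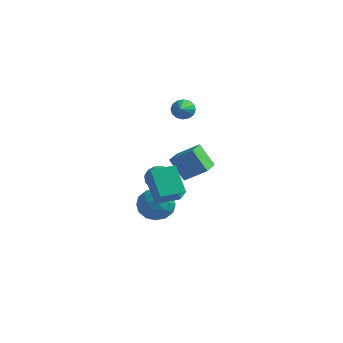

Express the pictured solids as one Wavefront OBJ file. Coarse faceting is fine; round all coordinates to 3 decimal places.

v -2.363 4.401 3.319
v -1.85 4.282 2.717
v -1.857 3.239 3.981
v -1.646 4.523 2.985
v -1.634 4.731 3.343
v -1.818 4.851 3.694
v -2.147 4.851 3.945
v -2.534 4.73 4.028
v -2.876 4.521 3.921
v -3.079 4.28 3.653
v -3.091 4.072 3.296
v -2.907 3.951 2.944
v -2.578 3.952 2.694
v -2.191 4.073 2.61
v 0.685 -2.09 -0.875
v 1.497 -2.931 -1.323
v -0.537 -3.589 -0.277
v 0.275 -4.43 -0.725
v 0.571 -3.748 0.282
v 1.327 -2.822 -0.088
v -0.367 -3.698 -1.512
v 0.389 -2.772 -1.882
v 0.847 -3.925 -1.716
v 1.426 -3.955 -0.608
v -0.466 -2.565 -0.992
v 0.113 -2.595 0.116
v 1.199 -2.379 -1.152
v -0.239 -4.141 -0.448
v -0.064 -3.74 0.143
v 0.413 -4.234 -0.12
v 1.099 -2.315 -0.426
v 1.576 -2.809 -0.689
v 1.032 -3.289 0.254
v -0.616 -3.711 -0.911
v -0.139 -4.205 -1.174
v 0.547 -2.286 -1.48
v 1.024 -2.78 -1.743
v -0.072 -3.231 -1.854
v 1.293 -3.457 -1.646
v 0.575 -4.338 -1.294
v 0.198 -3.908 -1.757
v 0.642 -3.364 -1.974
v 1.634 -3.475 -0.995
v 0.916 -4.356 -0.643
v 1.09 -3.955 -0.052
v 1.534 -3.411 -0.269
v 1.252 -4.059 -1.226
v 0.044 -2.164 -0.957
v -0.674 -3.045 -0.605
v -0.574 -3.109 -1.331
v -0.13 -2.565 -1.548
v 0.385 -2.182 -0.306
v -0.333 -3.063 0.046
v 0.318 -3.156 0.374
v 0.762 -2.612 0.157
v -0.292 -2.461 -0.374
v 2.131 -5.343 1.361
v 0.888 -4.472 2.828
v 1.189 -4.468 0.044
v -0.053 -3.598 1.511
v 3.113 -4.122 1.469
v 1.871 -3.252 2.936
v 2.172 -3.248 0.152
v 0.929 -2.377 1.619
v -2.208 2.488 -0.352
v -0.867 3.069 0.612
v -2.695 4.186 -0.697
v -1.355 4.767 0.267
v -1.105 2.493 -1.887
v 0.235 3.074 -0.923
v -1.593 4.191 -2.232
v -0.252 4.772 -1.268
v -1.34 0.008 -0.583
v -0.558 0.149 -1.105
v -0.62 -1.288 0.143
v -0.489 0.416 -0.697
v -0.648 0.573 -0.259
v -0.993 0.579 0.092
v -1.43 0.432 0.262
v -1.843 0.171 0.206
v -2.121 -0.134 -0.062
v -2.19 -0.401 -0.469
v -2.031 -0.558 -0.907
v -1.687 -0.564 -1.258
v -1.249 -0.417 -1.429
v -0.836 -0.156 -1.372
f 2 1 4
f 2 4 3
f 4 1 5
f 4 5 3
f 5 1 6
f 5 6 3
f 6 1 7
f 6 7 3
f 7 1 8
f 7 8 3
f 8 1 9
f 8 9 3
f 9 1 10
f 9 10 3
f 10 1 11
f 10 11 3
f 11 1 12
f 11 12 3
f 12 1 13
f 12 13 3
f 13 1 14
f 13 14 3
f 14 1 2
f 14 2 3
f 15 52 31
f 52 26 55
f 31 55 20
f 52 55 31
f 15 31 27
f 31 20 32
f 27 32 16
f 31 32 27
f 15 27 36
f 27 16 37
f 36 37 22
f 27 37 36
f 15 36 48
f 36 22 51
f 48 51 25
f 36 51 48
f 15 48 52
f 48 25 56
f 52 56 26
f 48 56 52
f 16 32 43
f 32 20 46
f 43 46 24
f 32 46 43
f 20 55 33
f 55 26 54
f 33 54 19
f 55 54 33
f 26 56 53
f 56 25 49
f 53 49 17
f 56 49 53
f 25 51 50
f 51 22 38
f 50 38 21
f 51 38 50
f 22 37 42
f 37 16 39
f 42 39 23
f 37 39 42
f 18 44 30
f 44 24 45
f 30 45 19
f 44 45 30
f 18 30 28
f 30 19 29
f 28 29 17
f 30 29 28
f 18 28 35
f 28 17 34
f 35 34 21
f 28 34 35
f 18 35 40
f 35 21 41
f 40 41 23
f 35 41 40
f 18 40 44
f 40 23 47
f 44 47 24
f 40 47 44
f 19 45 33
f 45 24 46
f 33 46 20
f 45 46 33
f 17 29 53
f 29 19 54
f 53 54 26
f 29 54 53
f 21 34 50
f 34 17 49
f 50 49 25
f 34 49 50
f 23 41 42
f 41 21 38
f 42 38 22
f 41 38 42
f 24 47 43
f 47 23 39
f 43 39 16
f 47 39 43
f 58 60 57
f 61 58 57
f 57 60 59
f 59 61 57
f 58 64 60
f 62 58 61
f 62 64 58
f 60 64 59
f 63 61 59
f 59 64 63
f 63 62 61
f 64 62 63
f 66 68 65
f 69 66 65
f 65 68 67
f 67 69 65
f 66 72 68
f 70 66 69
f 70 72 66
f 68 72 67
f 71 69 67
f 67 72 71
f 71 70 69
f 72 70 71
f 74 73 76
f 74 76 75
f 76 73 77
f 76 77 75
f 77 73 78
f 77 78 75
f 78 73 79
f 78 79 75
f 79 73 80
f 79 80 75
f 80 73 81
f 80 81 75
f 81 73 82
f 81 82 75
f 82 73 83
f 82 83 75
f 83 73 84
f 83 84 75
f 84 73 85
f 84 85 75
f 85 73 86
f 85 86 75
f 86 73 74
f 86 74 75



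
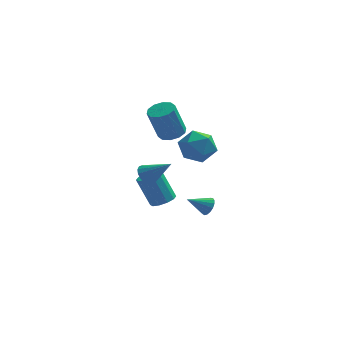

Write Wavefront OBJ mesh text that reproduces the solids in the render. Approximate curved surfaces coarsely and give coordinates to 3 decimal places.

v 2.982 -2.959 -0.86
v 3.245 -2.701 -0.349
v 1.818 -3.201 -0.14
v 3.111 -2.468 -0.486
v 2.948 -2.348 -0.709
v 2.792 -2.367 -0.967
v 2.68 -2.522 -1.2
v 2.637 -2.777 -1.355
v 2.673 -3.073 -1.397
v 2.779 -3.343 -1.316
v 2.932 -3.525 -1.131
v 3.097 -3.577 -0.884
v 3.235 -3.488 -0.631
v 3.315 -3.277 -0.431
v 3.318 -2.993 -0.329
v 1 0.638 2.934
v 1.788 0.771 3.195
v 1.167 0.536 5.187
v 0.38 0.402 4.926
v 1.546 1.23 3.174
v 0.925 0.995 5.166
v 1.095 1.462 3.061
v 0.475 1.227 5.053
v 0.609 1.38 2.899
v -0.012 1.145 4.892
v 0.272 1.014 2.751
v -0.349 0.779 4.744
v 0.213 0.504 2.673
v -0.408 0.269 4.665
v 0.455 0.045 2.694
v -0.166 -0.19 4.686
v 0.905 -0.187 2.807
v 0.285 -0.422 4.799
v 1.392 -0.105 2.968
v 0.771 -0.34 4.961
v 1.729 0.261 3.116
v 1.108 0.026 5.109
v 0.472 2.385 -3.87
v 1.092 2.002 -3.494
v 0.268 2.472 -1.654
v -0.352 2.855 -2.03
v 1.224 2.487 -3.559
v 0.4 2.957 -1.719
v 1.069 2.933 -3.743
v 0.244 3.403 -1.903
v 0.685 3.17 -3.975
v -0.139 3.64 -2.135
v 0.221 3.107 -4.167
v -0.604 3.577 -2.327
v -0.148 2.768 -4.246
v -0.972 3.238 -2.406
v -0.28 2.283 -4.181
v -1.104 2.753 -2.341
v -0.124 1.837 -3.997
v -0.949 2.307 -2.157
v 0.259 1.6 -3.765
v -0.565 2.07 -1.925
v 0.724 1.663 -3.573
v -0.101 2.133 -1.733
v -0.435 0.025 -0.194
v 0.072 0.317 -0.663
v 0.955 -0.445 1.014
v -0.018 0.593 -0.452
v -0.204 0.738 -0.182
v -0.443 0.721 0.086
v -0.68 0.543 0.289
v -0.86 0.247 0.382
v -0.943 -0.1 0.343
v -0.91 -0.418 0.18
v -0.768 -0.635 -0.068
v -0.549 -0.701 -0.345
v -0.304 -0.6 -0.587
v -0.089 -0.357 -0.74
v 0.047 -0.026 -0.767
v 1.835 0.847 1.002
v 3.005 1.138 1.184
v 1.855 -0.258 2.636
v 3.025 0.033 2.818
v 2.159 0.881 2.948
v 2.146 1.564 1.938
v 2.714 -0.684 1.882
v 2.701 -0.001 0.872
v 3.548 0.192 1.728
v 3.205 1.159 2.387
v 1.655 -0.279 1.433
v 1.312 0.688 2.092
f 2 1 4
f 2 4 3
f 4 1 5
f 4 5 3
f 5 1 6
f 5 6 3
f 6 1 7
f 6 7 3
f 7 1 8
f 7 8 3
f 8 1 9
f 8 9 3
f 9 1 10
f 9 10 3
f 10 1 11
f 10 11 3
f 11 1 12
f 11 12 3
f 12 1 13
f 12 13 3
f 13 1 14
f 13 14 3
f 14 1 15
f 14 15 3
f 15 1 2
f 15 2 3
f 17 16 20
f 17 20 18
f 18 20 21
f 18 21 19
f 20 16 22
f 20 22 21
f 21 22 23
f 21 23 19
f 22 16 24
f 22 24 23
f 23 24 25
f 23 25 19
f 24 16 26
f 24 26 25
f 25 26 27
f 25 27 19
f 26 16 28
f 26 28 27
f 27 28 29
f 27 29 19
f 28 16 30
f 28 30 29
f 29 30 31
f 29 31 19
f 30 16 32
f 30 32 31
f 31 32 33
f 31 33 19
f 32 16 34
f 32 34 33
f 33 34 35
f 33 35 19
f 34 16 36
f 34 36 35
f 35 36 37
f 35 37 19
f 36 16 17
f 36 17 37
f 37 17 18
f 37 18 19
f 39 38 42
f 39 42 40
f 40 42 43
f 40 43 41
f 42 38 44
f 42 44 43
f 43 44 45
f 43 45 41
f 44 38 46
f 44 46 45
f 45 46 47
f 45 47 41
f 46 38 48
f 46 48 47
f 47 48 49
f 47 49 41
f 48 38 50
f 48 50 49
f 49 50 51
f 49 51 41
f 50 38 52
f 50 52 51
f 51 52 53
f 51 53 41
f 52 38 54
f 52 54 53
f 53 54 55
f 53 55 41
f 54 38 56
f 54 56 55
f 55 56 57
f 55 57 41
f 56 38 58
f 56 58 57
f 57 58 59
f 57 59 41
f 58 38 39
f 58 39 59
f 59 39 40
f 59 40 41
f 61 60 63
f 61 63 62
f 63 60 64
f 63 64 62
f 64 60 65
f 64 65 62
f 65 60 66
f 65 66 62
f 66 60 67
f 66 67 62
f 67 60 68
f 67 68 62
f 68 60 69
f 68 69 62
f 69 60 70
f 69 70 62
f 70 60 71
f 70 71 62
f 71 60 72
f 71 72 62
f 72 60 73
f 72 73 62
f 73 60 74
f 73 74 62
f 74 60 61
f 74 61 62
f 75 86 80
f 75 80 76
f 75 76 82
f 75 82 85
f 75 85 86
f 76 80 84
f 80 86 79
f 86 85 77
f 85 82 81
f 82 76 83
f 78 84 79
f 78 79 77
f 78 77 81
f 78 81 83
f 78 83 84
f 79 84 80
f 77 79 86
f 81 77 85
f 83 81 82
f 84 83 76



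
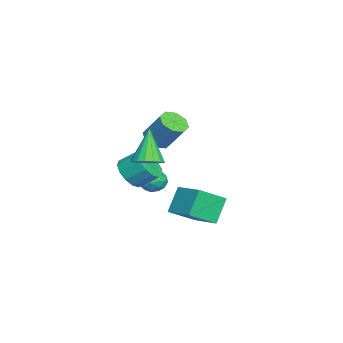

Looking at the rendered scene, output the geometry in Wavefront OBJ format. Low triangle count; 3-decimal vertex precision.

v 3.618 -1.355 -0.222
v 4.188 -1.034 0.078
v 2.802 -1.405 1.382
v 3.986 -0.772 -0.016
v 3.7 -0.643 -0.158
v 3.395 -0.677 -0.315
v 3.141 -0.867 -0.45
v 2.996 -1.169 -0.533
v 2.994 -1.513 -0.544
v 3.135 -1.821 -0.482
v 3.387 -2.023 -0.36
v 3.691 -2.071 -0.207
v 3.979 -1.956 -0.057
v 4.184 -1.703 0.056
v 4.26 -1.37 0.104
v -1.59 -1.286 -3.671
v -1.149 -1.674 -4.041
v -1.951 -2.206 -3.139
v -1.51 -2.594 -3.509
v -1.268 -2.152 -3.032
v -1.044 -1.583 -3.361
v -2.056 -2.297 -3.819
v -1.832 -1.728 -4.148
v -1.437 -2.298 -4.133
v -0.95 -2.209 -3.647
v -2.15 -1.671 -3.533
v -1.663 -1.582 -3.047
v -1.337 -1.399 -3.903
v -1.763 -2.481 -3.277
v -1.62 -2.221 -2.997
v -1.361 -2.449 -3.215
v -1.276 -1.346 -3.503
v -1.017 -1.574 -3.721
v -1.087 -1.855 -3.128
v -2.083 -2.306 -3.459
v -1.824 -2.534 -3.677
v -1.739 -1.431 -3.965
v -1.48 -1.659 -4.183
v -2.013 -2.025 -4.052
v -1.248 -1.994 -4.174
v -1.46 -2.535 -3.861
v -1.781 -2.36 -4.043
v -1.65 -2.026 -4.237
v -0.961 -1.941 -3.889
v -1.174 -2.482 -3.576
v -1.031 -2.222 -3.296
v -0.9 -1.888 -3.489
v -1.131 -2.308 -3.942
v -1.926 -1.398 -3.604
v -2.139 -1.939 -3.291
v -2.2 -1.992 -3.691
v -2.069 -1.658 -3.884
v -1.64 -1.345 -3.319
v -1.852 -1.886 -3.006
v -1.45 -1.854 -2.943
v -1.319 -1.52 -3.137
v -1.969 -1.572 -3.238
v 1.884 -2.393 -1.7
v 2.569 -2.713 -1.333
v 2.62 -1.847 -0.673
v 1.936 -1.527 -1.04
v 2.723 -2.448 -1.693
v 2.774 -1.581 -1.034
v 2.61 -2.165 -2.056
v 2.661 -1.299 -1.396
v 2.267 -1.955 -2.305
v 2.318 -1.088 -1.646
v 1.803 -1.884 -2.363
v 1.854 -1.017 -1.703
v 1.364 -1.974 -2.209
v 1.415 -1.108 -1.55
v 1.091 -2.198 -1.894
v 1.142 -1.332 -1.235
v 1.069 -2.484 -1.517
v 1.121 -1.617 -0.858
v 1.307 -2.741 -1.199
v 1.358 -1.874 -0.539
v 1.728 -2.887 -1.039
v 1.779 -2.021 -0.379
v 2.198 -2.877 -1.089
v 2.249 -2.011 -0.429
v -1.441 -1.736 -0.934
v -0.858 -2.155 -0.879
v -0.376 -1.322 0.349
v -0.959 -0.904 0.294
v -0.775 -1.719 -1.207
v -0.293 -0.887 0.021
v -1.083 -1.294 -1.375
v -0.601 -0.461 -0.147
v -1.6 -1.128 -1.284
v -1.118 -0.295 -0.056
v -2.024 -1.318 -0.989
v -1.542 -0.485 0.239
v -2.107 -1.753 -0.661
v -1.625 -0.921 0.567
v -1.799 -2.179 -0.493
v -1.317 -1.346 0.735
v -1.282 -2.345 -0.584
v -0.8 -1.512 0.644
v 2.372 0.853 -2.567
v 3.084 -0.181 -1.822
v 3.452 1.869 -2.19
v 4.164 0.836 -1.444
v 3.076 0.524 -3.696
v 3.788 -0.509 -2.95
v 4.156 1.541 -3.318
v 4.868 0.507 -2.573
f 2 1 4
f 2 4 3
f 4 1 5
f 4 5 3
f 5 1 6
f 5 6 3
f 6 1 7
f 6 7 3
f 7 1 8
f 7 8 3
f 8 1 9
f 8 9 3
f 9 1 10
f 9 10 3
f 10 1 11
f 10 11 3
f 11 1 12
f 11 12 3
f 12 1 13
f 12 13 3
f 13 1 14
f 13 14 3
f 14 1 15
f 14 15 3
f 15 1 2
f 15 2 3
f 16 53 32
f 53 27 56
f 32 56 21
f 53 56 32
f 16 32 28
f 32 21 33
f 28 33 17
f 32 33 28
f 16 28 37
f 28 17 38
f 37 38 23
f 28 38 37
f 16 37 49
f 37 23 52
f 49 52 26
f 37 52 49
f 16 49 53
f 49 26 57
f 53 57 27
f 49 57 53
f 17 33 44
f 33 21 47
f 44 47 25
f 33 47 44
f 21 56 34
f 56 27 55
f 34 55 20
f 56 55 34
f 27 57 54
f 57 26 50
f 54 50 18
f 57 50 54
f 26 52 51
f 52 23 39
f 51 39 22
f 52 39 51
f 23 38 43
f 38 17 40
f 43 40 24
f 38 40 43
f 19 45 31
f 45 25 46
f 31 46 20
f 45 46 31
f 19 31 29
f 31 20 30
f 29 30 18
f 31 30 29
f 19 29 36
f 29 18 35
f 36 35 22
f 29 35 36
f 19 36 41
f 36 22 42
f 41 42 24
f 36 42 41
f 19 41 45
f 41 24 48
f 45 48 25
f 41 48 45
f 20 46 34
f 46 25 47
f 34 47 21
f 46 47 34
f 18 30 54
f 30 20 55
f 54 55 27
f 30 55 54
f 22 35 51
f 35 18 50
f 51 50 26
f 35 50 51
f 24 42 43
f 42 22 39
f 43 39 23
f 42 39 43
f 25 48 44
f 48 24 40
f 44 40 17
f 48 40 44
f 59 58 62
f 59 62 60
f 60 62 63
f 60 63 61
f 62 58 64
f 62 64 63
f 63 64 65
f 63 65 61
f 64 58 66
f 64 66 65
f 65 66 67
f 65 67 61
f 66 58 68
f 66 68 67
f 67 68 69
f 67 69 61
f 68 58 70
f 68 70 69
f 69 70 71
f 69 71 61
f 70 58 72
f 70 72 71
f 71 72 73
f 71 73 61
f 72 58 74
f 72 74 73
f 73 74 75
f 73 75 61
f 74 58 76
f 74 76 75
f 75 76 77
f 75 77 61
f 76 58 78
f 76 78 77
f 77 78 79
f 77 79 61
f 78 58 80
f 78 80 79
f 79 80 81
f 79 81 61
f 80 58 59
f 80 59 81
f 81 59 60
f 81 60 61
f 83 82 86
f 83 86 84
f 84 86 87
f 84 87 85
f 86 82 88
f 86 88 87
f 87 88 89
f 87 89 85
f 88 82 90
f 88 90 89
f 89 90 91
f 89 91 85
f 90 82 92
f 90 92 91
f 91 92 93
f 91 93 85
f 92 82 94
f 92 94 93
f 93 94 95
f 93 95 85
f 94 82 96
f 94 96 95
f 95 96 97
f 95 97 85
f 96 82 98
f 96 98 97
f 97 98 99
f 97 99 85
f 98 82 83
f 98 83 99
f 99 83 84
f 99 84 85
f 101 103 100
f 104 101 100
f 100 103 102
f 102 104 100
f 101 107 103
f 105 101 104
f 105 107 101
f 103 107 102
f 106 104 102
f 102 107 106
f 106 105 104
f 107 105 106



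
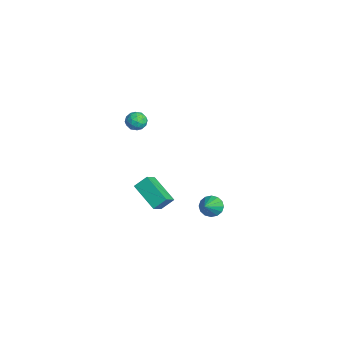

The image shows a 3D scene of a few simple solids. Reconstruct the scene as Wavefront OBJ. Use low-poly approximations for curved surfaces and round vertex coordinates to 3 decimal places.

v -0.211 -2.335 -3.261
v -1.743 -3.055 -2.42
v -0.198 -1.609 -2.617
v -1.73 -2.329 -1.776
v 0.41 -2.911 -2.624
v -1.122 -3.631 -1.783
v 0.423 -2.185 -1.98
v -1.109 -2.905 -1.139
v -1.462 -3.165 3.909
v -0.912 -3.21 4.236
v -1.068 -3.77 3.164
v -0.518 -3.815 3.491
v -1.049 -4.097 3.715
v -1.293 -3.723 4.176
v -0.687 -3.257 3.224
v -0.931 -2.883 3.685
v -0.434 -3.267 3.813
v -0.657 -3.786 4.117
v -1.323 -3.194 3.283
v -1.546 -3.713 3.587
v -1.222 -3.134 4.138
v -0.758 -3.846 3.262
v -1.07 -4.011 3.394
v -0.747 -4.038 3.586
v -1.445 -3.436 4.102
v -1.122 -3.462 4.295
v -1.203 -3.984 3.989
v -0.858 -3.518 3.105
v -0.535 -3.544 3.298
v -1.233 -2.942 3.814
v -0.91 -2.969 4.006
v -0.777 -2.996 3.411
v -0.617 -3.194 4.082
v -0.386 -3.55 3.644
v -0.485 -3.222 3.487
v -0.628 -3.002 3.758
v -0.749 -3.499 4.26
v -0.517 -3.855 3.822
v -0.829 -4.021 3.954
v -0.972 -3.801 4.225
v -0.467 -3.533 4.012
v -1.463 -3.125 3.578
v -1.231 -3.481 3.14
v -1.008 -3.179 3.175
v -1.151 -2.959 3.446
v -1.594 -3.43 3.756
v -1.363 -3.786 3.318
v -1.352 -3.978 3.642
v -1.495 -3.758 3.913
v -1.513 -3.447 3.388
v -0.915 0.681 -4.222
v -0.394 0.89 -4.657
v 0.295 -0.041 -3.118
v -0.441 1.169 -4.423
v -0.614 1.318 -4.135
v -0.869 1.296 -3.871
v -1.135 1.109 -3.7
v -1.343 0.808 -3.67
v -1.436 0.472 -3.787
v -1.39 0.192 -4.021
v -1.216 0.044 -4.309
v -0.962 0.066 -4.573
v -0.695 0.252 -4.744
v -0.487 0.554 -4.774
f 2 4 1
f 5 2 1
f 1 4 3
f 3 5 1
f 2 8 4
f 6 2 5
f 6 8 2
f 4 8 3
f 7 5 3
f 3 8 7
f 7 6 5
f 8 6 7
f 9 46 25
f 46 20 49
f 25 49 14
f 46 49 25
f 9 25 21
f 25 14 26
f 21 26 10
f 25 26 21
f 9 21 30
f 21 10 31
f 30 31 16
f 21 31 30
f 9 30 42
f 30 16 45
f 42 45 19
f 30 45 42
f 9 42 46
f 42 19 50
f 46 50 20
f 42 50 46
f 10 26 37
f 26 14 40
f 37 40 18
f 26 40 37
f 14 49 27
f 49 20 48
f 27 48 13
f 49 48 27
f 20 50 47
f 50 19 43
f 47 43 11
f 50 43 47
f 19 45 44
f 45 16 32
f 44 32 15
f 45 32 44
f 16 31 36
f 31 10 33
f 36 33 17
f 31 33 36
f 12 38 24
f 38 18 39
f 24 39 13
f 38 39 24
f 12 24 22
f 24 13 23
f 22 23 11
f 24 23 22
f 12 22 29
f 22 11 28
f 29 28 15
f 22 28 29
f 12 29 34
f 29 15 35
f 34 35 17
f 29 35 34
f 12 34 38
f 34 17 41
f 38 41 18
f 34 41 38
f 13 39 27
f 39 18 40
f 27 40 14
f 39 40 27
f 11 23 47
f 23 13 48
f 47 48 20
f 23 48 47
f 15 28 44
f 28 11 43
f 44 43 19
f 28 43 44
f 17 35 36
f 35 15 32
f 36 32 16
f 35 32 36
f 18 41 37
f 41 17 33
f 37 33 10
f 41 33 37
f 52 51 54
f 52 54 53
f 54 51 55
f 54 55 53
f 55 51 56
f 55 56 53
f 56 51 57
f 56 57 53
f 57 51 58
f 57 58 53
f 58 51 59
f 58 59 53
f 59 51 60
f 59 60 53
f 60 51 61
f 60 61 53
f 61 51 62
f 61 62 53
f 62 51 63
f 62 63 53
f 63 51 64
f 63 64 53
f 64 51 52
f 64 52 53



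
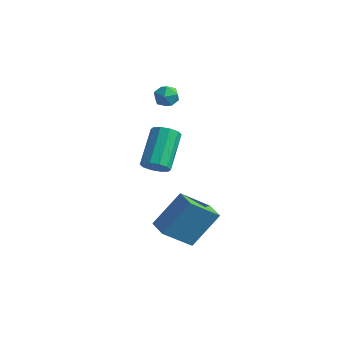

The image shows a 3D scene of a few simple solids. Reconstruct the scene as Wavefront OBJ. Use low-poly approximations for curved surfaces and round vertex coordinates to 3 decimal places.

v -1.812 2.489 1.686
v -1.155 2.77 1.669
v -1.425 1.55 1.131
v -0.768 1.831 1.114
v -1.05 1.619 1.736
v -1.289 2.199 2.079
v -1.291 2.121 0.721
v -1.53 2.701 1.064
v -0.833 2.542 1.073
v -0.684 2.232 1.7
v -1.896 2.088 1.1
v -1.747 1.778 1.727
v 2.286 -4.436 -2.093
v 2.969 -3.204 -0.521
v 3.093 -3.218 -3.399
v 3.776 -1.986 -1.828
v 3.164 -4.974 -2.052
v 3.847 -3.742 -0.481
v 3.971 -3.756 -3.359
v 4.654 -2.524 -1.787
v 0.326 -1.251 -1.01
v 0.743 -1.533 -0.468
v 0.231 0.168 0.812
v -0.186 0.451 0.27
v 1.008 -1.261 -0.723
v 0.496 0.44 0.557
v 1.012 -0.986 -1.088
v 0.501 0.716 0.192
v 0.755 -0.811 -1.423
v 0.243 0.89 -0.143
v 0.333 -0.804 -1.6
v -0.179 0.897 -0.32
v -0.091 -0.968 -1.552
v -0.603 0.733 -0.272
v -0.356 -1.24 -1.297
v -0.868 0.461 -0.017
v -0.361 -1.516 -0.932
v -0.872 0.186 0.348
v -0.103 -1.69 -0.597
v -0.615 0.011 0.683
v 0.319 -1.697 -0.42
v -0.193 0.004 0.86
f 1 12 6
f 1 6 2
f 1 2 8
f 1 8 11
f 1 11 12
f 2 6 10
f 6 12 5
f 12 11 3
f 11 8 7
f 8 2 9
f 4 10 5
f 4 5 3
f 4 3 7
f 4 7 9
f 4 9 10
f 5 10 6
f 3 5 12
f 7 3 11
f 9 7 8
f 10 9 2
f 14 16 13
f 17 14 13
f 13 16 15
f 15 17 13
f 14 20 16
f 18 14 17
f 18 20 14
f 16 20 15
f 19 17 15
f 15 20 19
f 19 18 17
f 20 18 19
f 22 21 25
f 22 25 23
f 23 25 26
f 23 26 24
f 25 21 27
f 25 27 26
f 26 27 28
f 26 28 24
f 27 21 29
f 27 29 28
f 28 29 30
f 28 30 24
f 29 21 31
f 29 31 30
f 30 31 32
f 30 32 24
f 31 21 33
f 31 33 32
f 32 33 34
f 32 34 24
f 33 21 35
f 33 35 34
f 34 35 36
f 34 36 24
f 35 21 37
f 35 37 36
f 36 37 38
f 36 38 24
f 37 21 39
f 37 39 38
f 38 39 40
f 38 40 24
f 39 21 41
f 39 41 40
f 40 41 42
f 40 42 24
f 41 21 22
f 41 22 42
f 42 22 23
f 42 23 24



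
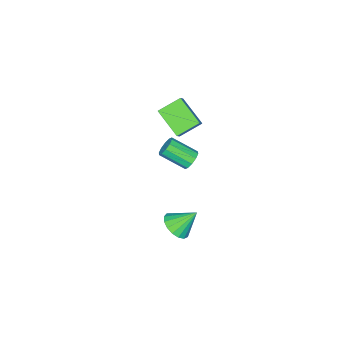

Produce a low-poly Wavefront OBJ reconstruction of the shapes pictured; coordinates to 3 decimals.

v 3.142 1.036 -4.405
v 3.854 1.778 -4.462
v 2.318 1.924 -3.115
v 3.507 1.922 -4.782
v 3.077 1.863 -5.016
v 2.662 1.615 -5.11
v 2.357 1.234 -5.042
v 2.231 0.807 -4.829
v 2.314 0.433 -4.519
v 2.586 0.197 -4.182
v 2.986 0.153 -3.897
v 3.422 0.312 -3.728
v 3.793 0.636 -3.715
v 4.015 1.052 -3.859
v 4.037 1.464 -4.129
v 1.39 -0.189 2.326
v 1.032 -1.946 3.36
v 0.173 0.519 3.107
v -0.185 -1.238 4.142
v 1.965 0.078 2.978
v 1.607 -1.679 4.013
v 0.748 0.786 3.76
v 0.39 -0.971 4.794
v 2.017 1.24 1.41
v 2.304 0.981 0.827
v 2.971 -0.44 1.787
v 2.683 -0.18 2.37
v 2.593 1.243 1.013
v 3.26 -0.178 1.973
v 2.662 1.504 1.351
v 3.329 0.083 2.311
v 2.485 1.664 1.712
v 3.152 0.243 2.672
v 2.128 1.663 1.957
v 2.795 0.242 2.917
v 1.729 1.5 1.993
v 2.396 0.079 2.953
v 1.44 1.238 1.807
v 2.107 -0.183 2.767
v 1.371 0.977 1.469
v 2.038 -0.444 2.429
v 1.548 0.817 1.108
v 2.215 -0.604 2.068
v 1.905 0.818 0.863
v 2.572 -0.603 1.823
f 2 1 4
f 2 4 3
f 4 1 5
f 4 5 3
f 5 1 6
f 5 6 3
f 6 1 7
f 6 7 3
f 7 1 8
f 7 8 3
f 8 1 9
f 8 9 3
f 9 1 10
f 9 10 3
f 10 1 11
f 10 11 3
f 11 1 12
f 11 12 3
f 12 1 13
f 12 13 3
f 13 1 14
f 13 14 3
f 14 1 15
f 14 15 3
f 15 1 2
f 15 2 3
f 17 19 16
f 20 17 16
f 16 19 18
f 18 20 16
f 17 23 19
f 21 17 20
f 21 23 17
f 19 23 18
f 22 20 18
f 18 23 22
f 22 21 20
f 23 21 22
f 25 24 28
f 25 28 26
f 26 28 29
f 26 29 27
f 28 24 30
f 28 30 29
f 29 30 31
f 29 31 27
f 30 24 32
f 30 32 31
f 31 32 33
f 31 33 27
f 32 24 34
f 32 34 33
f 33 34 35
f 33 35 27
f 34 24 36
f 34 36 35
f 35 36 37
f 35 37 27
f 36 24 38
f 36 38 37
f 37 38 39
f 37 39 27
f 38 24 40
f 38 40 39
f 39 40 41
f 39 41 27
f 40 24 42
f 40 42 41
f 41 42 43
f 41 43 27
f 42 24 44
f 42 44 43
f 43 44 45
f 43 45 27
f 44 24 25
f 44 25 45
f 45 25 26
f 45 26 27



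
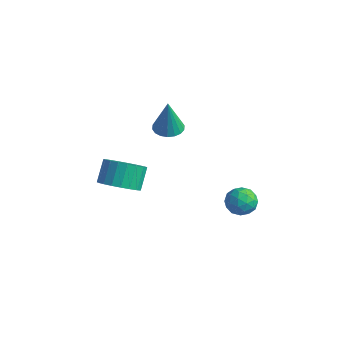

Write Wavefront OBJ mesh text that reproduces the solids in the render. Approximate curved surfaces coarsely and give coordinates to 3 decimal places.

v -2.326 3.012 0.534
v -1.754 3.361 0.514
v -2.154 2.828 2.206
v -1.96 3.573 0.559
v -2.238 3.673 0.598
v -2.533 3.642 0.625
v -2.787 3.487 0.634
v -2.95 3.237 0.623
v -2.989 2.943 0.595
v -2.897 2.662 0.554
v -2.691 2.451 0.51
v -2.413 2.351 0.471
v -2.118 2.381 0.444
v -1.864 2.537 0.435
v -1.701 2.786 0.446
v -1.662 3.081 0.474
v 2.173 3.308 -0.924
v 2.543 3.317 -1.536
v 1.837 2.223 -1.144
v 2.207 2.232 -1.756
v 2.552 2.234 -1.13
v 2.76 2.904 -0.994
v 1.62 2.636 -1.686
v 1.828 3.306 -1.55
v 2.201 2.902 -2.007
v 2.777 2.653 -1.663
v 1.603 2.887 -1.017
v 2.179 2.638 -0.673
v 2.388 3.408 -1.211
v 1.992 2.132 -1.469
v 2.195 2.133 -1.101
v 2.412 2.139 -1.461
v 2.515 3.165 -0.892
v 2.732 3.171 -1.252
v 2.737 2.534 -1.013
v 1.648 2.369 -1.428
v 1.865 2.375 -1.788
v 1.968 3.401 -1.219
v 2.185 3.407 -1.579
v 1.643 3.006 -1.667
v 2.404 3.169 -1.847
v 2.207 2.531 -1.976
v 1.862 2.768 -1.936
v 1.984 3.162 -1.856
v 2.743 3.023 -1.645
v 2.545 2.385 -1.774
v 2.748 2.386 -1.406
v 2.87 2.78 -1.326
v 2.542 2.779 -1.922
v 1.835 3.155 -0.906
v 1.637 2.517 -1.035
v 1.51 2.76 -1.354
v 1.632 3.154 -1.274
v 2.173 3.009 -0.704
v 1.976 2.371 -0.833
v 2.396 2.378 -0.824
v 2.518 2.772 -0.744
v 1.838 2.761 -0.758
v -2.658 0.562 -2.076
v -1.83 0.418 -1.678
v -2.154 1.074 -0.766
v -2.982 1.218 -1.164
v -1.765 0.738 -1.886
v -2.089 1.394 -0.973
v -1.854 1.027 -2.126
v -2.179 1.684 -1.213
v -2.083 1.236 -2.357
v -2.407 1.893 -1.445
v -2.411 1.329 -2.54
v -2.735 1.985 -1.628
v -2.781 1.288 -2.643
v -3.106 1.945 -1.731
v -3.131 1.123 -2.648
v -3.455 1.779 -1.735
v -3.398 0.86 -2.554
v -3.722 1.516 -1.641
v -3.538 0.545 -2.377
v -3.862 1.202 -1.465
v -3.525 0.234 -2.148
v -3.849 0.89 -1.236
v -3.363 -0.021 -1.907
v -3.687 0.635 -0.995
v -3.078 -0.175 -1.695
v -3.402 0.481 -0.783
v -2.721 -0.202 -1.549
v -3.045 0.455 -0.637
v -2.353 -0.097 -1.494
v -2.677 0.56 -0.582
v -2.038 0.123 -1.54
v -2.362 0.779 -0.628
f 2 1 4
f 2 4 3
f 4 1 5
f 4 5 3
f 5 1 6
f 5 6 3
f 6 1 7
f 6 7 3
f 7 1 8
f 7 8 3
f 8 1 9
f 8 9 3
f 9 1 10
f 9 10 3
f 10 1 11
f 10 11 3
f 11 1 12
f 11 12 3
f 12 1 13
f 12 13 3
f 13 1 14
f 13 14 3
f 14 1 15
f 14 15 3
f 15 1 16
f 15 16 3
f 16 1 2
f 16 2 3
f 17 54 33
f 54 28 57
f 33 57 22
f 54 57 33
f 17 33 29
f 33 22 34
f 29 34 18
f 33 34 29
f 17 29 38
f 29 18 39
f 38 39 24
f 29 39 38
f 17 38 50
f 38 24 53
f 50 53 27
f 38 53 50
f 17 50 54
f 50 27 58
f 54 58 28
f 50 58 54
f 18 34 45
f 34 22 48
f 45 48 26
f 34 48 45
f 22 57 35
f 57 28 56
f 35 56 21
f 57 56 35
f 28 58 55
f 58 27 51
f 55 51 19
f 58 51 55
f 27 53 52
f 53 24 40
f 52 40 23
f 53 40 52
f 24 39 44
f 39 18 41
f 44 41 25
f 39 41 44
f 20 46 32
f 46 26 47
f 32 47 21
f 46 47 32
f 20 32 30
f 32 21 31
f 30 31 19
f 32 31 30
f 20 30 37
f 30 19 36
f 37 36 23
f 30 36 37
f 20 37 42
f 37 23 43
f 42 43 25
f 37 43 42
f 20 42 46
f 42 25 49
f 46 49 26
f 42 49 46
f 21 47 35
f 47 26 48
f 35 48 22
f 47 48 35
f 19 31 55
f 31 21 56
f 55 56 28
f 31 56 55
f 23 36 52
f 36 19 51
f 52 51 27
f 36 51 52
f 25 43 44
f 43 23 40
f 44 40 24
f 43 40 44
f 26 49 45
f 49 25 41
f 45 41 18
f 49 41 45
f 60 59 63
f 60 63 61
f 61 63 64
f 61 64 62
f 63 59 65
f 63 65 64
f 64 65 66
f 64 66 62
f 65 59 67
f 65 67 66
f 66 67 68
f 66 68 62
f 67 59 69
f 67 69 68
f 68 69 70
f 68 70 62
f 69 59 71
f 69 71 70
f 70 71 72
f 70 72 62
f 71 59 73
f 71 73 72
f 72 73 74
f 72 74 62
f 73 59 75
f 73 75 74
f 74 75 76
f 74 76 62
f 75 59 77
f 75 77 76
f 76 77 78
f 76 78 62
f 77 59 79
f 77 79 78
f 78 79 80
f 78 80 62
f 79 59 81
f 79 81 80
f 80 81 82
f 80 82 62
f 81 59 83
f 81 83 82
f 82 83 84
f 82 84 62
f 83 59 85
f 83 85 84
f 84 85 86
f 84 86 62
f 85 59 87
f 85 87 86
f 86 87 88
f 86 88 62
f 87 59 89
f 87 89 88
f 88 89 90
f 88 90 62
f 89 59 60
f 89 60 90
f 90 60 61
f 90 61 62



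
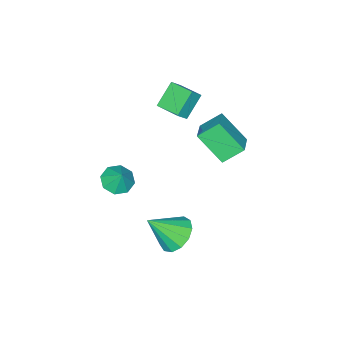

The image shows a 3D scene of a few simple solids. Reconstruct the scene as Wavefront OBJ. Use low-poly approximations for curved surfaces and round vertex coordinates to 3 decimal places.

v 3.253 2.039 -3.623
v 4.036 2.043 -4.213
v 4.227 1.241 -2.337
v 4.051 2.517 -3.931
v 3.813 2.84 -3.551
v 3.398 2.908 -3.194
v 2.936 2.7 -2.973
v 2.575 2.283 -2.959
v 2.429 1.787 -3.156
v 2.545 1.372 -3.501
v 2.886 1.169 -3.885
v 3.343 1.241 -4.186
v 3.772 1.567 -4.308
v 3.702 -0.933 -1.295
v 4.459 -1.095 -1.393
v 3.918 -0.447 -0.425
v 4.301 -0.576 -1.644
v 3.793 -0.267 -1.69
v 3.231 -0.348 -1.505
v 2.945 -0.772 -1.197
v 3.102 -1.29 -0.946
v 3.611 -1.6 -0.9
v 4.173 -1.518 -1.085
v -1.962 -3.086 -1.724
v -3.02 -3.128 -0.733
v -1.892 -1.765 -1.593
v -2.95 -1.806 -0.602
v -1.41 -3.174 -1.138
v -2.468 -3.215 -0.147
v -1.34 -1.852 -1.007
v -2.398 -1.894 -0.016
v -2.98 0.902 -2.235
v -2.717 -0.382 -0.901
v -1.929 1.618 -1.752
v -1.667 0.334 -0.418
v -2.193 0.266 -3.002
v -1.931 -1.018 -1.668
v -1.143 0.982 -2.519
v -0.88 -0.302 -1.185
f 2 1 4
f 2 4 3
f 4 1 5
f 4 5 3
f 5 1 6
f 5 6 3
f 6 1 7
f 6 7 3
f 7 1 8
f 7 8 3
f 8 1 9
f 8 9 3
f 9 1 10
f 9 10 3
f 10 1 11
f 10 11 3
f 11 1 12
f 11 12 3
f 12 1 13
f 12 13 3
f 13 1 2
f 13 2 3
f 15 14 17
f 15 17 16
f 17 14 18
f 17 18 16
f 18 14 19
f 18 19 16
f 19 14 20
f 19 20 16
f 20 14 21
f 20 21 16
f 21 14 22
f 21 22 16
f 22 14 23
f 22 23 16
f 23 14 15
f 23 15 16
f 25 27 24
f 28 25 24
f 24 27 26
f 26 28 24
f 25 31 27
f 29 25 28
f 29 31 25
f 27 31 26
f 30 28 26
f 26 31 30
f 30 29 28
f 31 29 30
f 33 35 32
f 36 33 32
f 32 35 34
f 34 36 32
f 33 39 35
f 37 33 36
f 37 39 33
f 35 39 34
f 38 36 34
f 34 39 38
f 38 37 36
f 39 37 38



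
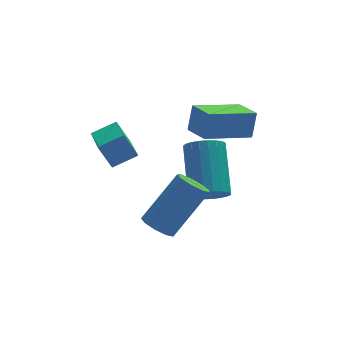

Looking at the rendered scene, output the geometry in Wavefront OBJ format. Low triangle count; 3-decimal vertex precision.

v -0.558 -1.893 -3.08
v -0.183 -2.29 -3.276
v 1.012 -1.884 -1.816
v 0.638 -1.487 -1.62
v -0.104 -1.937 -3.439
v 1.091 -1.531 -1.979
v -0.237 -1.563 -3.434
v 0.958 -1.158 -1.974
v -0.52 -1.344 -3.263
v 0.675 -0.938 -1.803
v -0.821 -1.381 -3.007
v 0.375 -0.976 -1.547
v -0.998 -1.658 -2.785
v 0.197 -1.252 -1.325
v -0.969 -2.045 -2.701
v 0.226 -1.639 -1.241
v -0.748 -2.36 -2.794
v 0.447 -1.955 -1.334
v -0.438 -2.457 -3.022
v 0.758 -2.052 -1.562
v 1.199 -0.547 -0.402
v 1.403 -0.315 0.497
v 0.931 0.389 -0.583
v 1.135 0.621 0.316
v 2.785 -0.181 -0.856
v 2.989 0.051 0.043
v 2.517 0.755 -1.037
v 2.721 0.987 -0.138
v -1.699 -1.006 -0.847
v -2.065 -0.765 -0.061
v -1.608 0.456 -1.253
v -1.974 0.697 -0.468
v -0.906 -0.957 -0.492
v -1.272 -0.716 0.293
v -0.815 0.505 -0.899
v -1.181 0.746 -0.113
v 1.649 0.419 -3.783
v 1.905 -0.005 -3.331
v 2.126 1.498 -2.046
v 1.871 1.921 -2.497
v 2.133 0.078 -3.468
v 2.354 1.581 -2.182
v 2.277 0.22 -3.659
v 2.498 1.723 -2.373
v 2.313 0.397 -3.871
v 2.534 1.899 -2.586
v 2.234 0.577 -4.068
v 2.456 2.08 -2.783
v 2.054 0.73 -4.216
v 2.276 2.233 -2.931
v 1.805 0.829 -4.289
v 2.026 2.332 -3.004
v 1.528 0.857 -4.274
v 1.749 2.36 -2.989
v 1.272 0.809 -4.175
v 1.493 2.312 -2.889
v 1.082 0.694 -4.007
v 1.303 2.197 -2.722
v 0.989 0.531 -3.801
v 1.21 2.034 -2.516
v 1.011 0.349 -3.591
v 1.232 1.852 -2.306
v 1.143 0.179 -3.415
v 1.364 1.681 -2.13
v 1.363 0.05 -3.302
v 1.584 1.553 -2.017
v 1.632 -0.015 -3.272
v 1.854 1.488 -1.987
f 2 1 5
f 2 5 3
f 3 5 6
f 3 6 4
f 5 1 7
f 5 7 6
f 6 7 8
f 6 8 4
f 7 1 9
f 7 9 8
f 8 9 10
f 8 10 4
f 9 1 11
f 9 11 10
f 10 11 12
f 10 12 4
f 11 1 13
f 11 13 12
f 12 13 14
f 12 14 4
f 13 1 15
f 13 15 14
f 14 15 16
f 14 16 4
f 15 1 17
f 15 17 16
f 16 17 18
f 16 18 4
f 17 1 19
f 17 19 18
f 18 19 20
f 18 20 4
f 19 1 2
f 19 2 20
f 20 2 3
f 20 3 4
f 22 24 21
f 25 22 21
f 21 24 23
f 23 25 21
f 22 28 24
f 26 22 25
f 26 28 22
f 24 28 23
f 27 25 23
f 23 28 27
f 27 26 25
f 28 26 27
f 30 32 29
f 33 30 29
f 29 32 31
f 31 33 29
f 30 36 32
f 34 30 33
f 34 36 30
f 32 36 31
f 35 33 31
f 31 36 35
f 35 34 33
f 36 34 35
f 38 37 41
f 38 41 39
f 39 41 42
f 39 42 40
f 41 37 43
f 41 43 42
f 42 43 44
f 42 44 40
f 43 37 45
f 43 45 44
f 44 45 46
f 44 46 40
f 45 37 47
f 45 47 46
f 46 47 48
f 46 48 40
f 47 37 49
f 47 49 48
f 48 49 50
f 48 50 40
f 49 37 51
f 49 51 50
f 50 51 52
f 50 52 40
f 51 37 53
f 51 53 52
f 52 53 54
f 52 54 40
f 53 37 55
f 53 55 54
f 54 55 56
f 54 56 40
f 55 37 57
f 55 57 56
f 56 57 58
f 56 58 40
f 57 37 59
f 57 59 58
f 58 59 60
f 58 60 40
f 59 37 61
f 59 61 60
f 60 61 62
f 60 62 40
f 61 37 63
f 61 63 62
f 62 63 64
f 62 64 40
f 63 37 65
f 63 65 64
f 64 65 66
f 64 66 40
f 65 37 67
f 65 67 66
f 66 67 68
f 66 68 40
f 67 37 38
f 67 38 68
f 68 38 39
f 68 39 40



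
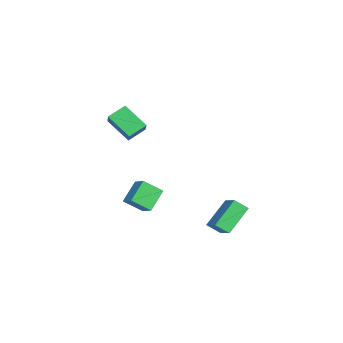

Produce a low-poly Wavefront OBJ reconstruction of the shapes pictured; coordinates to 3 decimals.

v 0.561 -0.982 -3.161
v 0.656 -1.955 -2.398
v 1.266 -0.586 -2.744
v 1.361 -1.559 -1.981
v 1.439 -1.601 -4.059
v 1.534 -2.574 -3.296
v 2.144 -1.205 -3.642
v 2.239 -2.178 -2.879
v 2.933 3.064 -3.143
v 2.886 2.382 -2.604
v 3.936 3.428 -2.593
v 3.888 2.747 -2.055
v 3.912 2.093 -4.285
v 3.864 1.412 -3.747
v 4.914 2.458 -3.736
v 4.867 1.776 -3.197
v -2.926 -3.297 0.182
v -1.673 -3.26 1.076
v -3.354 -2.429 0.746
v -2.1 -2.392 1.64
v -2.2 -2.248 -0.88
v -0.946 -2.211 0.014
v -2.627 -1.38 -0.316
v -1.374 -1.343 0.578
f 2 4 1
f 5 2 1
f 1 4 3
f 3 5 1
f 2 8 4
f 6 2 5
f 6 8 2
f 4 8 3
f 7 5 3
f 3 8 7
f 7 6 5
f 8 6 7
f 10 12 9
f 13 10 9
f 9 12 11
f 11 13 9
f 10 16 12
f 14 10 13
f 14 16 10
f 12 16 11
f 15 13 11
f 11 16 15
f 15 14 13
f 16 14 15
f 18 20 17
f 21 18 17
f 17 20 19
f 19 21 17
f 18 24 20
f 22 18 21
f 22 24 18
f 20 24 19
f 23 21 19
f 19 24 23
f 23 22 21
f 24 22 23

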